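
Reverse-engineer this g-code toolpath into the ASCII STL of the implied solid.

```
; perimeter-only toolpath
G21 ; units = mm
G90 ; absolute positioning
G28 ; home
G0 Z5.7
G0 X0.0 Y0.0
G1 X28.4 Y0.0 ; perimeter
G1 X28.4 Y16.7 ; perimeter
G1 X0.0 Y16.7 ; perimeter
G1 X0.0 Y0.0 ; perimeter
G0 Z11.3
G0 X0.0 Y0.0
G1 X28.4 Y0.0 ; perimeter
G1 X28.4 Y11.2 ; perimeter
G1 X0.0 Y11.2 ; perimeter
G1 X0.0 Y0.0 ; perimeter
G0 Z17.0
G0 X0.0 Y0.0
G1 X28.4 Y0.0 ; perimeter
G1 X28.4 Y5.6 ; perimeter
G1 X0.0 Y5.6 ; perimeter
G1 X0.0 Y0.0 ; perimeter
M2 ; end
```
solid part
  facet normal 0.0000 0.0000 -1.0000
    outer loop
      vertex 28.4 22.3 0.0
      vertex 28.4 0.0 0.0
      vertex 0.0 0.0 0.0
    endloop
  endfacet
  facet normal 0.0000 0.0000 -1.0000
    outer loop
      vertex 0.0 22.3 0.0
      vertex 28.4 22.3 0.0
      vertex 0.0 0.0 0.0
    endloop
  endfacet
  facet normal 0.0000 -1.0000 0.0000
    outer loop
      vertex 0.0 0.0 0.0
      vertex 28.4 0.0 0.0
      vertex 28.4 0.0 22.7
    endloop
  endfacet
  facet normal 0.0000 -1.0000 0.0000
    outer loop
      vertex 0.0 0.0 0.0
      vertex 28.4 0.0 22.7
      vertex 0.0 0.0 22.7
    endloop
  endfacet
  facet normal 0.0000 0.7134 0.7008
    outer loop
      vertex 0.0 0.0 22.7
      vertex 28.4 0.0 22.7
      vertex 28.4 22.3 0.0
    endloop
  endfacet
  facet normal 0.0000 0.7134 0.7008
    outer loop
      vertex 0.0 0.0 22.7
      vertex 28.4 22.3 0.0
      vertex 0.0 22.3 0.0
    endloop
  endfacet
  facet normal -1.0000 0.0000 0.0000
    outer loop
      vertex 0.0 0.0 22.7
      vertex 0.0 22.3 0.0
      vertex 0.0 0.0 0.0
    endloop
  endfacet
  facet normal 1.0000 0.0000 0.0000
    outer loop
      vertex 28.4 0.0 0.0
      vertex 28.4 22.3 0.0
      vertex 28.4 0.0 22.7
    endloop
  endfacet
endsolid part

The G0 Z moves step by Δz≈5.7 mm. The G1 loops shrink linearly with z, so the solid tapers from its base footprint up to z≈22.7. Closing with a flat bottom cap and the tapered top and triangulating gives 8 facets — a wedge (ramp): 28.4 × 22.3 mm base, rising to 22.7 mm along the y=0 edge and sloping linearly to z=0 at y=22.3.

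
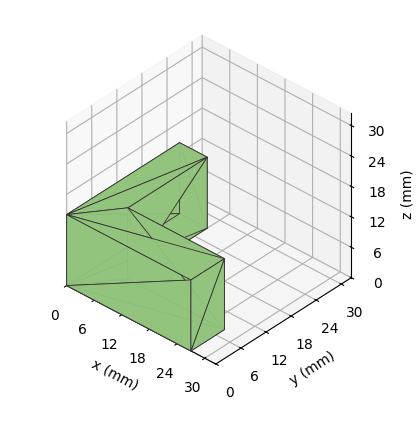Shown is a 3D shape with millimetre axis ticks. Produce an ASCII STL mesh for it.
Reading the render: the shape is an L-shaped prism: outer 27 × 27 mm, arm thicknesses ≈ 8 mm (horizontal) and 6 mm (vertical), extruded 14 mm in z (dimensions read to the nearest mm from the axis ticks). For the STL, each face is triangulated and given an outward normal.

solid part
  facet normal 0.0000 0.0000 -1.0000
    outer loop
      vertex 27.0 8.0 0.0
      vertex 27.0 0.0 0.0
      vertex 0.0 0.0 0.0
    endloop
  endfacet
  facet normal 0.0000 0.0000 -1.0000
    outer loop
      vertex 6.0 8.0 0.0
      vertex 27.0 8.0 0.0
      vertex 0.0 0.0 0.0
    endloop
  endfacet
  facet normal 0.0000 0.0000 -1.0000
    outer loop
      vertex 6.0 27.0 0.0
      vertex 6.0 8.0 0.0
      vertex 0.0 0.0 0.0
    endloop
  endfacet
  facet normal 0.0000 0.0000 -1.0000
    outer loop
      vertex 0.0 27.0 0.0
      vertex 6.0 27.0 0.0
      vertex 0.0 0.0 0.0
    endloop
  endfacet
  facet normal 0.0000 0.0000 1.0000
    outer loop
      vertex 0.0 0.0 14.0
      vertex 27.0 0.0 14.0
      vertex 27.0 8.0 14.0
    endloop
  endfacet
  facet normal 0.0000 0.0000 1.0000
    outer loop
      vertex 0.0 0.0 14.0
      vertex 27.0 8.0 14.0
      vertex 6.0 8.0 14.0
    endloop
  endfacet
  facet normal 0.0000 0.0000 1.0000
    outer loop
      vertex 0.0 0.0 14.0
      vertex 6.0 8.0 14.0
      vertex 6.0 27.0 14.0
    endloop
  endfacet
  facet normal 0.0000 0.0000 1.0000
    outer loop
      vertex 0.0 0.0 14.0
      vertex 6.0 27.0 14.0
      vertex 0.0 27.0 14.0
    endloop
  endfacet
  facet normal 0.0000 -1.0000 0.0000
    outer loop
      vertex 0.0 0.0 0.0
      vertex 27.0 0.0 0.0
      vertex 27.0 0.0 14.0
    endloop
  endfacet
  facet normal 0.0000 -1.0000 0.0000
    outer loop
      vertex 0.0 0.0 0.0
      vertex 27.0 0.0 14.0
      vertex 0.0 0.0 14.0
    endloop
  endfacet
  facet normal 1.0000 0.0000 0.0000
    outer loop
      vertex 27.0 0.0 0.0
      vertex 27.0 8.0 0.0
      vertex 27.0 8.0 14.0
    endloop
  endfacet
  facet normal 1.0000 0.0000 0.0000
    outer loop
      vertex 27.0 0.0 0.0
      vertex 27.0 8.0 14.0
      vertex 27.0 0.0 14.0
    endloop
  endfacet
  facet normal 0.0000 1.0000 0.0000
    outer loop
      vertex 27.0 8.0 0.0
      vertex 6.0 8.0 0.0
      vertex 6.0 8.0 14.0
    endloop
  endfacet
  facet normal 0.0000 1.0000 0.0000
    outer loop
      vertex 27.0 8.0 0.0
      vertex 6.0 8.0 14.0
      vertex 27.0 8.0 14.0
    endloop
  endfacet
  facet normal 1.0000 0.0000 0.0000
    outer loop
      vertex 6.0 8.0 0.0
      vertex 6.0 27.0 0.0
      vertex 6.0 27.0 14.0
    endloop
  endfacet
  facet normal 1.0000 0.0000 0.0000
    outer loop
      vertex 6.0 8.0 0.0
      vertex 6.0 27.0 14.0
      vertex 6.0 8.0 14.0
    endloop
  endfacet
  facet normal 0.0000 1.0000 0.0000
    outer loop
      vertex 6.0 27.0 0.0
      vertex 0.0 27.0 0.0
      vertex 0.0 27.0 14.0
    endloop
  endfacet
  facet normal 0.0000 1.0000 0.0000
    outer loop
      vertex 6.0 27.0 0.0
      vertex 0.0 27.0 14.0
      vertex 6.0 27.0 14.0
    endloop
  endfacet
  facet normal -1.0000 0.0000 0.0000
    outer loop
      vertex 0.0 27.0 0.0
      vertex 0.0 0.0 0.0
      vertex 0.0 0.0 14.0
    endloop
  endfacet
  facet normal -1.0000 0.0000 0.0000
    outer loop
      vertex 0.0 27.0 0.0
      vertex 0.0 0.0 14.0
      vertex 0.0 27.0 14.0
    endloop
  endfacet
endsolid part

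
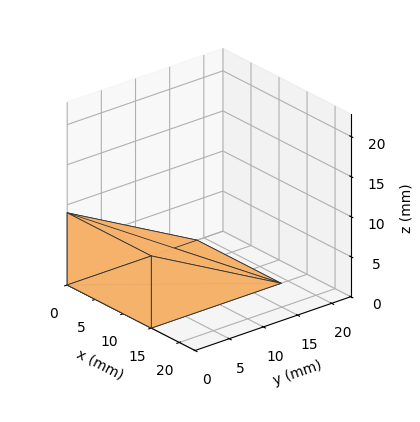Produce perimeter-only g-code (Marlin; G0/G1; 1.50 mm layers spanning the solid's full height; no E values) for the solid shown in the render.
Reading the render: the shape is a wedge (ramp): 15 × 19 mm base, rising to 9 mm along the y=0 edge and sloping linearly to z=0 at y=19 (dimensions read to the nearest mm from the axis ticks). For the g-code, the solid's height is divided into equal slices at the stated Δz and each level perimeter traced with G1 moves after a G0 lift.

; perimeter-only toolpath
G21 ; units = mm
G90 ; absolute positioning
G28 ; home
; layer 1
G0 Z1.50
G0 X0.00 Y0.00
G1 X15.00 Y0.00
G1 X15.00 Y15.83
G1 X0.00 Y15.83
G1 X0.00 Y0.00
; layer 2
G0 Z3.00
G0 X0.00 Y0.00
G1 X15.00 Y0.00
G1 X15.00 Y12.67
G1 X0.00 Y12.67
G1 X0.00 Y0.00
; layer 3
G0 Z4.50
G0 X0.00 Y0.00
G1 X15.00 Y0.00
G1 X15.00 Y9.50
G1 X0.00 Y9.50
G1 X0.00 Y0.00
; layer 4
G0 Z6.00
G0 X0.00 Y0.00
G1 X15.00 Y0.00
G1 X15.00 Y6.33
G1 X0.00 Y6.33
G1 X0.00 Y0.00
; layer 5
G0 Z7.50
G0 X0.00 Y0.00
G1 X15.00 Y0.00
G1 X15.00 Y3.17
G1 X0.00 Y3.17
G1 X0.00 Y0.00
M2 ; end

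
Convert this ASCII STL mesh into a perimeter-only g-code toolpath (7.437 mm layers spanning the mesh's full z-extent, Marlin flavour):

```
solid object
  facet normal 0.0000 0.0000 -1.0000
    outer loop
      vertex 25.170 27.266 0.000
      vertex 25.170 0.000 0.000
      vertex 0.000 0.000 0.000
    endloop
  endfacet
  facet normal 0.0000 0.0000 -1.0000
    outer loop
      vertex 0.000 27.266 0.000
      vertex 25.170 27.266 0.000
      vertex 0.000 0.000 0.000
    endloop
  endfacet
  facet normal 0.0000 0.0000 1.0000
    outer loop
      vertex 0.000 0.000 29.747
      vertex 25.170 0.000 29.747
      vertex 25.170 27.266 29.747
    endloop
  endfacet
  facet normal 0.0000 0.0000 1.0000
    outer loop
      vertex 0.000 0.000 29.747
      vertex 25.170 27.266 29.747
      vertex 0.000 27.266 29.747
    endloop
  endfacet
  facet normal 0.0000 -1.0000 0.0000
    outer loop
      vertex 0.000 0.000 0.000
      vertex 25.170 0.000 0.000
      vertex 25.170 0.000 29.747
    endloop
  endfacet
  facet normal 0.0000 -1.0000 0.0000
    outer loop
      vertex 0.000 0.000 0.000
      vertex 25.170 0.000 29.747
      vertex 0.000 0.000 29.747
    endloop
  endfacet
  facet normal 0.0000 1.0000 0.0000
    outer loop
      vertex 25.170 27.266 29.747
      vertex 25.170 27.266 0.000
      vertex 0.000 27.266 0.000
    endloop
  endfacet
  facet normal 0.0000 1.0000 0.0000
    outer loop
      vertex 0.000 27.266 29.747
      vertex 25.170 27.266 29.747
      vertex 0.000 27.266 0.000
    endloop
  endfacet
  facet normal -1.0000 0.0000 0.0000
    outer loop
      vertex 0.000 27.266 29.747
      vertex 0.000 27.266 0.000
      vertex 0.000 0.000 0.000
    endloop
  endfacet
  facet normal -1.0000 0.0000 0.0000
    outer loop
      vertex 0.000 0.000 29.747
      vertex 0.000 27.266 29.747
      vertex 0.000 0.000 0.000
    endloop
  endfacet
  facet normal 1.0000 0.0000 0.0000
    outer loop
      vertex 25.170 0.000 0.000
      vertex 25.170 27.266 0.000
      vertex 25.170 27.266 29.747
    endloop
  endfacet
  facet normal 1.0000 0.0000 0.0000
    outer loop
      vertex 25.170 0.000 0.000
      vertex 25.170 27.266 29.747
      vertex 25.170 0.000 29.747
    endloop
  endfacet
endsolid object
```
; perimeter-only toolpath
G21 ; units = mm
G90 ; absolute positioning
G28 ; home
; layer 1
G0 Z7.437
G0 X0.000 Y0.000
G1 X25.170 Y0.000
G1 X25.170 Y27.266
G1 X0.000 Y27.266
G1 X0.000 Y0.000
; layer 2
G0 Z14.873
G0 X0.000 Y0.000
G1 X25.170 Y0.000
G1 X25.170 Y27.266
G1 X0.000 Y27.266
G1 X0.000 Y0.000
; layer 3
G0 Z22.310
G0 X0.000 Y0.000
G1 X25.170 Y0.000
G1 X25.170 Y27.266
G1 X0.000 Y27.266
G1 X0.000 Y0.000
; layer 4
G0 Z29.747
G0 X0.000 Y0.000
G1 X25.170 Y0.000
G1 X25.170 Y27.266
G1 X0.000 Y27.266
G1 X0.000 Y0.000
M2 ; end

The solid is a rectangular box, roughly 25.2 × 27.3 mm footprint and 29.7 mm tall. Slicing at Δz = 7.437 mm — 4 equal slices spanning the solid's height, so layer i sits at z = i·h/4 — gives 4 non-empty perimeters. Each is a 4-segment closed polygon; G0 lifts to the layer z and rapids to the start vertex, then G1 traces the edges.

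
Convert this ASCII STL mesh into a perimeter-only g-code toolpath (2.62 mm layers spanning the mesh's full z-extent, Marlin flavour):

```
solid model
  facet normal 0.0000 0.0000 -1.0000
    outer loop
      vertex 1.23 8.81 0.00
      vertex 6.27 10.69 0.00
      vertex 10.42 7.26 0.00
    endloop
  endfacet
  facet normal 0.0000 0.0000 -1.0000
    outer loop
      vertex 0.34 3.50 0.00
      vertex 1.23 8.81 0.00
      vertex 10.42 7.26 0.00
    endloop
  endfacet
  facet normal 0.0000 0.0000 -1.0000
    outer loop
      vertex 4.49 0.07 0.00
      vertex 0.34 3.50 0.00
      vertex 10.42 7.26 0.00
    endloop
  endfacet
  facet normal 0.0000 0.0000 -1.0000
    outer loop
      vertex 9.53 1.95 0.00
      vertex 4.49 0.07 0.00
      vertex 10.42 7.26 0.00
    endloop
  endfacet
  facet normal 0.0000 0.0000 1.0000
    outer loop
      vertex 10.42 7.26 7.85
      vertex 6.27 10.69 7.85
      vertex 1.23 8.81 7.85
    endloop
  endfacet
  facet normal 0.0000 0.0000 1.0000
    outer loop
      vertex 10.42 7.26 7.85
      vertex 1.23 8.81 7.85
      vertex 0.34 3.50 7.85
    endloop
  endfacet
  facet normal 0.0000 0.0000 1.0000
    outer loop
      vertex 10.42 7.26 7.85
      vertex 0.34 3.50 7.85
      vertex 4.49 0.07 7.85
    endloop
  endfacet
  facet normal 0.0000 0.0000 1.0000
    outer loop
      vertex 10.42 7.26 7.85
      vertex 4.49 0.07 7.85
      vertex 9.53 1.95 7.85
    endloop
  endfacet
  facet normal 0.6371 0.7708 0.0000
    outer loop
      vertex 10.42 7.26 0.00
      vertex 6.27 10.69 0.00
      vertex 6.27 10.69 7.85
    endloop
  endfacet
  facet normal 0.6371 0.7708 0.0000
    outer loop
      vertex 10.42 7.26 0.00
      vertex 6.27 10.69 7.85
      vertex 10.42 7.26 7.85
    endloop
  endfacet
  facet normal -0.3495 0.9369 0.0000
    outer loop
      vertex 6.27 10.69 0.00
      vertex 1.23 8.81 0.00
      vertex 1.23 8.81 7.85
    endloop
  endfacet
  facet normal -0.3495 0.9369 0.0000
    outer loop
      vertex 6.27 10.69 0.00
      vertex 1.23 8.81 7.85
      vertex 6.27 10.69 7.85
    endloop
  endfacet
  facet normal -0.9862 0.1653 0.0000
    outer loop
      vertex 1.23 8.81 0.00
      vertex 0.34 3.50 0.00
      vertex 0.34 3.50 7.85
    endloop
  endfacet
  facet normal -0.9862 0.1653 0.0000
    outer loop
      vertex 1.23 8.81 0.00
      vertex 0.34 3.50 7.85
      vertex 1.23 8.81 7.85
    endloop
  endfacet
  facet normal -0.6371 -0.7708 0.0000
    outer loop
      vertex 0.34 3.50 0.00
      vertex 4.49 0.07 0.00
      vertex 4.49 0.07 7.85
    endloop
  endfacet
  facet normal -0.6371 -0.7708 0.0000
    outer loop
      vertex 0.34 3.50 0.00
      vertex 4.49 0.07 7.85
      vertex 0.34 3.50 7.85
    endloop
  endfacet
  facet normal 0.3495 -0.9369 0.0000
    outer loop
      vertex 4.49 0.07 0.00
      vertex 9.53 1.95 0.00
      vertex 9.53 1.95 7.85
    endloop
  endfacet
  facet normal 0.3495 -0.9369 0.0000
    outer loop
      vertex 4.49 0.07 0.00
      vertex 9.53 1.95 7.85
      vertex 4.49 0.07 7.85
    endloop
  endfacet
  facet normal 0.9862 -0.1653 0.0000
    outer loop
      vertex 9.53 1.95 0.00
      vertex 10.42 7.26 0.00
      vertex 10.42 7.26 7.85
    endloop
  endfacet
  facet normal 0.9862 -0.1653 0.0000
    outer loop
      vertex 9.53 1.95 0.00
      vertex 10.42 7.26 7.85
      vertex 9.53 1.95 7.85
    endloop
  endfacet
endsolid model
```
; perimeter-only toolpath
G21 ; units = mm
G90 ; absolute positioning
G28 ; home
; layer 1
G0 Z2.62
G0 X10.42 Y7.26
G1 X6.27 Y10.69
G1 X1.23 Y8.81
G1 X0.34 Y3.50
G1 X4.49 Y0.07
G1 X9.53 Y1.95
G1 X10.42 Y7.26
; layer 2
G0 Z5.23
G0 X10.42 Y7.26
G1 X6.27 Y10.69
G1 X1.23 Y8.81
G1 X0.34 Y3.50
G1 X4.49 Y0.07
G1 X9.53 Y1.95
G1 X10.42 Y7.26
; layer 3
G0 Z7.85
G0 X10.42 Y7.26
G1 X6.27 Y10.69
G1 X1.23 Y8.81
G1 X0.34 Y3.50
G1 X4.49 Y0.07
G1 X9.53 Y1.95
G1 X10.42 Y7.26
M2 ; end

The solid is a regular 6-sided prism (a cylinder approximated with 6 flat sides), circumscribed radius ≈ 5.38 mm, height ≈ 7.85 mm. Slicing at Δz = 2.62 mm — 3 equal slices spanning the solid's height, so layer i sits at z = i·h/3 — gives 3 non-empty perimeters. Each is a 6-segment closed polygon; G0 lifts to the layer z and rapids to the start vertex, then G1 traces the edges.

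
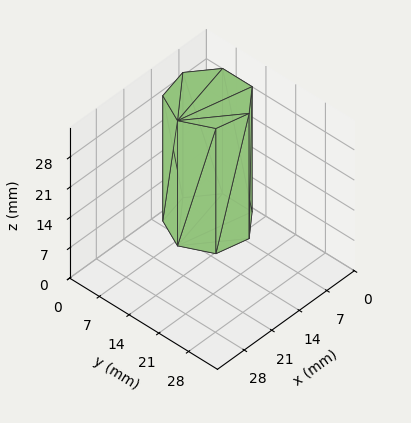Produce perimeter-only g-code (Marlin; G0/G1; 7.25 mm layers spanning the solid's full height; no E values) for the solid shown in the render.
Reading the render: the shape is a regular 7-sided prism (a cylinder approximated with 7 flat sides), circumscribed radius ≈ 8 mm, height ≈ 29 mm (dimensions read to the nearest mm from the axis ticks). For the g-code, the solid's height is divided into equal slices at the stated Δz and each level perimeter traced with G1 moves after a G0 lift.

; perimeter-only toolpath
G21 ; units = mm
G90 ; absolute positioning
G28 ; home
; layer 1
G0 Z7.25
G0 X16.00 Y8.00
G1 X12.99 Y14.25
G1 X6.22 Y15.80
G1 X0.79 Y11.47
G1 X0.79 Y4.53
G1 X6.22 Y0.20
G1 X12.99 Y1.75
G1 X16.00 Y8.00
; layer 2
G0 Z14.50
G0 X16.00 Y8.00
G1 X12.99 Y14.25
G1 X6.22 Y15.80
G1 X0.79 Y11.47
G1 X0.79 Y4.53
G1 X6.22 Y0.20
G1 X12.99 Y1.75
G1 X16.00 Y8.00
; layer 3
G0 Z21.75
G0 X16.00 Y8.00
G1 X12.99 Y14.25
G1 X6.22 Y15.80
G1 X0.79 Y11.47
G1 X0.79 Y4.53
G1 X6.22 Y0.20
G1 X12.99 Y1.75
G1 X16.00 Y8.00
; layer 4
G0 Z29.00
G0 X16.00 Y8.00
G1 X12.99 Y14.25
G1 X6.22 Y15.80
G1 X0.79 Y11.47
G1 X0.79 Y4.53
G1 X6.22 Y0.20
G1 X12.99 Y1.75
G1 X16.00 Y8.00
M2 ; end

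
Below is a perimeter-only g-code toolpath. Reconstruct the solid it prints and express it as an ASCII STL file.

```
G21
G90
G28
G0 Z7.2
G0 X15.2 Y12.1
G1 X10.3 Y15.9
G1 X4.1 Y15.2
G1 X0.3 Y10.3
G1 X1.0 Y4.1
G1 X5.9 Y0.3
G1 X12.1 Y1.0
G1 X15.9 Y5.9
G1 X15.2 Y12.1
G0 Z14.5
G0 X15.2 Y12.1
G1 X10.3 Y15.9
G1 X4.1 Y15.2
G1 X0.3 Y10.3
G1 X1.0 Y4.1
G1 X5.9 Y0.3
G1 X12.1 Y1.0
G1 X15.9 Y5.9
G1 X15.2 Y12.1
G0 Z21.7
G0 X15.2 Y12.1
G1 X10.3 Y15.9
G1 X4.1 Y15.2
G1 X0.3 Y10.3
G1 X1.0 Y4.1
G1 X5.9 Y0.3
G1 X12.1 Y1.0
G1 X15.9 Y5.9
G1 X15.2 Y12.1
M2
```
solid part
  facet normal 0.0000 0.0000 -1.0000
    outer loop
      vertex 4.1 15.2 0.0
      vertex 10.3 15.9 0.0
      vertex 15.2 12.1 0.0
    endloop
  endfacet
  facet normal 0.0000 0.0000 -1.0000
    outer loop
      vertex 0.3 10.3 0.0
      vertex 4.1 15.2 0.0
      vertex 15.2 12.1 0.0
    endloop
  endfacet
  facet normal 0.0000 0.0000 -1.0000
    outer loop
      vertex 1.0 4.1 0.0
      vertex 0.3 10.3 0.0
      vertex 15.2 12.1 0.0
    endloop
  endfacet
  facet normal 0.0000 0.0000 -1.0000
    outer loop
      vertex 5.9 0.3 0.0
      vertex 1.0 4.1 0.0
      vertex 15.2 12.1 0.0
    endloop
  endfacet
  facet normal 0.0000 0.0000 -1.0000
    outer loop
      vertex 12.1 1.0 0.0
      vertex 5.9 0.3 0.0
      vertex 15.2 12.1 0.0
    endloop
  endfacet
  facet normal 0.0000 0.0000 -1.0000
    outer loop
      vertex 15.9 5.9 0.0
      vertex 12.1 1.0 0.0
      vertex 15.2 12.1 0.0
    endloop
  endfacet
  facet normal 0.0000 0.0000 1.0000
    outer loop
      vertex 15.2 12.1 21.7
      vertex 10.3 15.9 21.7
      vertex 4.1 15.2 21.7
    endloop
  endfacet
  facet normal 0.0000 0.0000 1.0000
    outer loop
      vertex 15.2 12.1 21.7
      vertex 4.1 15.2 21.7
      vertex 0.3 10.3 21.7
    endloop
  endfacet
  facet normal 0.0000 0.0000 1.0000
    outer loop
      vertex 15.2 12.1 21.7
      vertex 0.3 10.3 21.7
      vertex 1.0 4.1 21.7
    endloop
  endfacet
  facet normal 0.0000 0.0000 1.0000
    outer loop
      vertex 15.2 12.1 21.7
      vertex 1.0 4.1 21.7
      vertex 5.9 0.3 21.7
    endloop
  endfacet
  facet normal 0.0000 0.0000 1.0000
    outer loop
      vertex 15.2 12.1 21.7
      vertex 5.9 0.3 21.7
      vertex 12.1 1.0 21.7
    endloop
  endfacet
  facet normal 0.0000 0.0000 1.0000
    outer loop
      vertex 15.2 12.1 21.7
      vertex 12.1 1.0 21.7
      vertex 15.9 5.9 21.7
    endloop
  endfacet
  facet normal 0.6128 0.7902 0.0000
    outer loop
      vertex 15.2 12.1 0.0
      vertex 10.3 15.9 0.0
      vertex 10.3 15.9 21.7
    endloop
  endfacet
  facet normal 0.6128 0.7902 0.0000
    outer loop
      vertex 15.2 12.1 0.0
      vertex 10.3 15.9 21.7
      vertex 15.2 12.1 21.7
    endloop
  endfacet
  facet normal -0.1122 0.9937 0.0000
    outer loop
      vertex 10.3 15.9 0.0
      vertex 4.1 15.2 0.0
      vertex 4.1 15.2 21.7
    endloop
  endfacet
  facet normal -0.1122 0.9937 0.0000
    outer loop
      vertex 10.3 15.9 0.0
      vertex 4.1 15.2 21.7
      vertex 10.3 15.9 21.7
    endloop
  endfacet
  facet normal -0.7902 0.6128 0.0000
    outer loop
      vertex 4.1 15.2 0.0
      vertex 0.3 10.3 0.0
      vertex 0.3 10.3 21.7
    endloop
  endfacet
  facet normal -0.7902 0.6128 0.0000
    outer loop
      vertex 4.1 15.2 0.0
      vertex 0.3 10.3 21.7
      vertex 4.1 15.2 21.7
    endloop
  endfacet
  facet normal -0.9937 -0.1122 0.0000
    outer loop
      vertex 0.3 10.3 0.0
      vertex 1.0 4.1 0.0
      vertex 1.0 4.1 21.7
    endloop
  endfacet
  facet normal -0.9937 -0.1122 0.0000
    outer loop
      vertex 0.3 10.3 0.0
      vertex 1.0 4.1 21.7
      vertex 0.3 10.3 21.7
    endloop
  endfacet
  facet normal -0.6128 -0.7902 0.0000
    outer loop
      vertex 1.0 4.1 0.0
      vertex 5.9 0.3 0.0
      vertex 5.9 0.3 21.7
    endloop
  endfacet
  facet normal -0.6128 -0.7902 0.0000
    outer loop
      vertex 1.0 4.1 0.0
      vertex 5.9 0.3 21.7
      vertex 1.0 4.1 21.7
    endloop
  endfacet
  facet normal 0.1122 -0.9937 0.0000
    outer loop
      vertex 5.9 0.3 0.0
      vertex 12.1 1.0 0.0
      vertex 12.1 1.0 21.7
    endloop
  endfacet
  facet normal 0.1122 -0.9937 0.0000
    outer loop
      vertex 5.9 0.3 0.0
      vertex 12.1 1.0 21.7
      vertex 5.9 0.3 21.7
    endloop
  endfacet
  facet normal 0.7902 -0.6128 0.0000
    outer loop
      vertex 12.1 1.0 0.0
      vertex 15.9 5.9 0.0
      vertex 15.9 5.9 21.7
    endloop
  endfacet
  facet normal 0.7902 -0.6128 0.0000
    outer loop
      vertex 12.1 1.0 0.0
      vertex 15.9 5.9 21.7
      vertex 12.1 1.0 21.7
    endloop
  endfacet
  facet normal 0.9937 0.1122 0.0000
    outer loop
      vertex 15.9 5.9 0.0
      vertex 15.2 12.1 0.0
      vertex 15.2 12.1 21.7
    endloop
  endfacet
  facet normal 0.9937 0.1122 0.0000
    outer loop
      vertex 15.9 5.9 0.0
      vertex 15.2 12.1 21.7
      vertex 15.9 5.9 21.7
    endloop
  endfacet
endsolid part

The G0 Z moves step by Δz≈7.2 mm. Every layer's G1 loop is the same polygon, so the solid is a straight extrusion of it from z=0 to z≈21.7. Closing with flat bottom and top caps and triangulating gives 28 facets — a regular 8-sided prism (a cylinder approximated with 8 flat sides), circumscribed radius ≈ 8.1 mm, height ≈ 21.7 mm.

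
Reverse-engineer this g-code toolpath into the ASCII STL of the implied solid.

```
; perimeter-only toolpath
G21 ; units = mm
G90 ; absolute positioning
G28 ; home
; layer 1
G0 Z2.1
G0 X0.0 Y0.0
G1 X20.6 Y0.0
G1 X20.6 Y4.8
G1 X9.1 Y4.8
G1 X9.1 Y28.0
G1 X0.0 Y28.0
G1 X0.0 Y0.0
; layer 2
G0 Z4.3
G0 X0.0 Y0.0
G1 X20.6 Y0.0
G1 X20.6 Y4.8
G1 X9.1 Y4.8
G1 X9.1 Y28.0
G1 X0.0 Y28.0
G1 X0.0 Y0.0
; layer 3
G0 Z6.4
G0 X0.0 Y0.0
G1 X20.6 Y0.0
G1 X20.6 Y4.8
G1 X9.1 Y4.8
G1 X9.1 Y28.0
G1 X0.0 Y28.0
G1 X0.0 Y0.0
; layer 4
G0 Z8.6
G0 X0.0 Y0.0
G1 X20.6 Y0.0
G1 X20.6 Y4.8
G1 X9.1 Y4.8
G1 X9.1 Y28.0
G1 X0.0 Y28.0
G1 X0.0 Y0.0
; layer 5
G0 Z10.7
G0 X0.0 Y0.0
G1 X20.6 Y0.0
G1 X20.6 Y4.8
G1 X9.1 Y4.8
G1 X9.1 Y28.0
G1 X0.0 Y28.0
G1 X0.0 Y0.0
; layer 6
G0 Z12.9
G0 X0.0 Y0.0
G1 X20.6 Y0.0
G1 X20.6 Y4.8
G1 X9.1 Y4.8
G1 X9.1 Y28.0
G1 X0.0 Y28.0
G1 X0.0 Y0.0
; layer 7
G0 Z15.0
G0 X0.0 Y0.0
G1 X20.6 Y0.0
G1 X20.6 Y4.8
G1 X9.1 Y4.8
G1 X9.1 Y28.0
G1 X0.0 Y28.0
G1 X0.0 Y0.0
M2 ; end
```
solid part
  facet normal 0.0000 0.0000 -1.0000
    outer loop
      vertex 20.6 4.8 0.0
      vertex 20.6 0.0 0.0
      vertex 0.0 0.0 0.0
    endloop
  endfacet
  facet normal 0.0000 0.0000 -1.0000
    outer loop
      vertex 9.1 4.8 0.0
      vertex 20.6 4.8 0.0
      vertex 0.0 0.0 0.0
    endloop
  endfacet
  facet normal 0.0000 0.0000 -1.0000
    outer loop
      vertex 9.1 28.0 0.0
      vertex 9.1 4.8 0.0
      vertex 0.0 0.0 0.0
    endloop
  endfacet
  facet normal 0.0000 0.0000 -1.0000
    outer loop
      vertex 0.0 28.0 0.0
      vertex 9.1 28.0 0.0
      vertex 0.0 0.0 0.0
    endloop
  endfacet
  facet normal 0.0000 0.0000 1.0000
    outer loop
      vertex 0.0 0.0 15.0
      vertex 20.6 0.0 15.0
      vertex 20.6 4.8 15.0
    endloop
  endfacet
  facet normal 0.0000 0.0000 1.0000
    outer loop
      vertex 0.0 0.0 15.0
      vertex 20.6 4.8 15.0
      vertex 9.1 4.8 15.0
    endloop
  endfacet
  facet normal 0.0000 0.0000 1.0000
    outer loop
      vertex 0.0 0.0 15.0
      vertex 9.1 4.8 15.0
      vertex 9.1 28.0 15.0
    endloop
  endfacet
  facet normal 0.0000 0.0000 1.0000
    outer loop
      vertex 0.0 0.0 15.0
      vertex 9.1 28.0 15.0
      vertex 0.0 28.0 15.0
    endloop
  endfacet
  facet normal 0.0000 -1.0000 0.0000
    outer loop
      vertex 0.0 0.0 0.0
      vertex 20.6 0.0 0.0
      vertex 20.6 0.0 15.0
    endloop
  endfacet
  facet normal 0.0000 -1.0000 0.0000
    outer loop
      vertex 0.0 0.0 0.0
      vertex 20.6 0.0 15.0
      vertex 0.0 0.0 15.0
    endloop
  endfacet
  facet normal 1.0000 0.0000 0.0000
    outer loop
      vertex 20.6 0.0 0.0
      vertex 20.6 4.8 0.0
      vertex 20.6 4.8 15.0
    endloop
  endfacet
  facet normal 1.0000 0.0000 0.0000
    outer loop
      vertex 20.6 0.0 0.0
      vertex 20.6 4.8 15.0
      vertex 20.6 0.0 15.0
    endloop
  endfacet
  facet normal 0.0000 1.0000 0.0000
    outer loop
      vertex 20.6 4.8 0.0
      vertex 9.1 4.8 0.0
      vertex 9.1 4.8 15.0
    endloop
  endfacet
  facet normal 0.0000 1.0000 0.0000
    outer loop
      vertex 20.6 4.8 0.0
      vertex 9.1 4.8 15.0
      vertex 20.6 4.8 15.0
    endloop
  endfacet
  facet normal 1.0000 0.0000 0.0000
    outer loop
      vertex 9.1 4.8 0.0
      vertex 9.1 28.0 0.0
      vertex 9.1 28.0 15.0
    endloop
  endfacet
  facet normal 1.0000 0.0000 0.0000
    outer loop
      vertex 9.1 4.8 0.0
      vertex 9.1 28.0 15.0
      vertex 9.1 4.8 15.0
    endloop
  endfacet
  facet normal 0.0000 1.0000 0.0000
    outer loop
      vertex 9.1 28.0 0.0
      vertex 0.0 28.0 0.0
      vertex 0.0 28.0 15.0
    endloop
  endfacet
  facet normal 0.0000 1.0000 0.0000
    outer loop
      vertex 9.1 28.0 0.0
      vertex 0.0 28.0 15.0
      vertex 9.1 28.0 15.0
    endloop
  endfacet
  facet normal -1.0000 0.0000 0.0000
    outer loop
      vertex 0.0 28.0 0.0
      vertex 0.0 0.0 0.0
      vertex 0.0 0.0 15.0
    endloop
  endfacet
  facet normal -1.0000 0.0000 0.0000
    outer loop
      vertex 0.0 28.0 0.0
      vertex 0.0 0.0 15.0
      vertex 0.0 28.0 15.0
    endloop
  endfacet
endsolid part

The G0 Z moves step by Δz≈2.1 mm. Every layer's G1 loop is the same polygon, so the solid is a straight extrusion of it from z=0 to z≈15. Closing with flat bottom and top caps and triangulating gives 20 facets — an L-shaped prism: outer 20.6 × 28 mm, arm thicknesses ≈ 4.8 mm (horizontal) and 9.1 mm (vertical), extruded 15 mm in z.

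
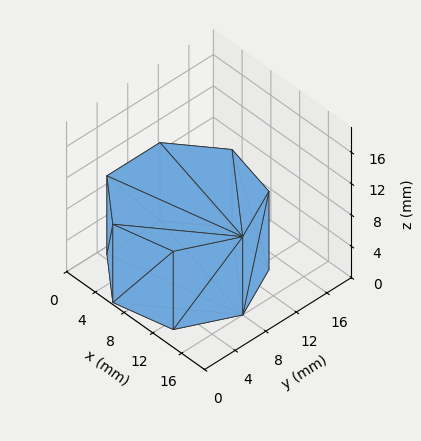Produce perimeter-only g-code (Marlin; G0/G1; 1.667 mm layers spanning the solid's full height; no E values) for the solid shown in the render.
Reading the render: the shape is a regular 7-sided prism (a cylinder approximated with 7 flat sides), circumscribed radius ≈ 8 mm, height ≈ 10 mm (dimensions read to the nearest mm from the axis ticks). For the g-code, the solid's height is divided into equal slices at the stated Δz and each level perimeter traced with G1 moves after a G0 lift.

; perimeter-only toolpath
G21 ; units = mm
G90 ; absolute positioning
G28 ; home
; layer 1
G0 Z1.667
G0 X16.000 Y8.000
G1 X12.988 Y14.255
G1 X6.220 Y15.799
G1 X0.792 Y11.471
G1 X0.792 Y4.529
G1 X6.220 Y0.201
G1 X12.988 Y1.745
G1 X16.000 Y8.000
; layer 2
G0 Z3.333
G0 X16.000 Y8.000
G1 X12.988 Y14.255
G1 X6.220 Y15.799
G1 X0.792 Y11.471
G1 X0.792 Y4.529
G1 X6.220 Y0.201
G1 X12.988 Y1.745
G1 X16.000 Y8.000
; layer 3
G0 Z5.000
G0 X16.000 Y8.000
G1 X12.988 Y14.255
G1 X6.220 Y15.799
G1 X0.792 Y11.471
G1 X0.792 Y4.529
G1 X6.220 Y0.201
G1 X12.988 Y1.745
G1 X16.000 Y8.000
; layer 4
G0 Z6.667
G0 X16.000 Y8.000
G1 X12.988 Y14.255
G1 X6.220 Y15.799
G1 X0.792 Y11.471
G1 X0.792 Y4.529
G1 X6.220 Y0.201
G1 X12.988 Y1.745
G1 X16.000 Y8.000
; layer 5
G0 Z8.333
G0 X16.000 Y8.000
G1 X12.988 Y14.255
G1 X6.220 Y15.799
G1 X0.792 Y11.471
G1 X0.792 Y4.529
G1 X6.220 Y0.201
G1 X12.988 Y1.745
G1 X16.000 Y8.000
; layer 6
G0 Z10.000
G0 X16.000 Y8.000
G1 X12.988 Y14.255
G1 X6.220 Y15.799
G1 X0.792 Y11.471
G1 X0.792 Y4.529
G1 X6.220 Y0.201
G1 X12.988 Y1.745
G1 X16.000 Y8.000
M2 ; end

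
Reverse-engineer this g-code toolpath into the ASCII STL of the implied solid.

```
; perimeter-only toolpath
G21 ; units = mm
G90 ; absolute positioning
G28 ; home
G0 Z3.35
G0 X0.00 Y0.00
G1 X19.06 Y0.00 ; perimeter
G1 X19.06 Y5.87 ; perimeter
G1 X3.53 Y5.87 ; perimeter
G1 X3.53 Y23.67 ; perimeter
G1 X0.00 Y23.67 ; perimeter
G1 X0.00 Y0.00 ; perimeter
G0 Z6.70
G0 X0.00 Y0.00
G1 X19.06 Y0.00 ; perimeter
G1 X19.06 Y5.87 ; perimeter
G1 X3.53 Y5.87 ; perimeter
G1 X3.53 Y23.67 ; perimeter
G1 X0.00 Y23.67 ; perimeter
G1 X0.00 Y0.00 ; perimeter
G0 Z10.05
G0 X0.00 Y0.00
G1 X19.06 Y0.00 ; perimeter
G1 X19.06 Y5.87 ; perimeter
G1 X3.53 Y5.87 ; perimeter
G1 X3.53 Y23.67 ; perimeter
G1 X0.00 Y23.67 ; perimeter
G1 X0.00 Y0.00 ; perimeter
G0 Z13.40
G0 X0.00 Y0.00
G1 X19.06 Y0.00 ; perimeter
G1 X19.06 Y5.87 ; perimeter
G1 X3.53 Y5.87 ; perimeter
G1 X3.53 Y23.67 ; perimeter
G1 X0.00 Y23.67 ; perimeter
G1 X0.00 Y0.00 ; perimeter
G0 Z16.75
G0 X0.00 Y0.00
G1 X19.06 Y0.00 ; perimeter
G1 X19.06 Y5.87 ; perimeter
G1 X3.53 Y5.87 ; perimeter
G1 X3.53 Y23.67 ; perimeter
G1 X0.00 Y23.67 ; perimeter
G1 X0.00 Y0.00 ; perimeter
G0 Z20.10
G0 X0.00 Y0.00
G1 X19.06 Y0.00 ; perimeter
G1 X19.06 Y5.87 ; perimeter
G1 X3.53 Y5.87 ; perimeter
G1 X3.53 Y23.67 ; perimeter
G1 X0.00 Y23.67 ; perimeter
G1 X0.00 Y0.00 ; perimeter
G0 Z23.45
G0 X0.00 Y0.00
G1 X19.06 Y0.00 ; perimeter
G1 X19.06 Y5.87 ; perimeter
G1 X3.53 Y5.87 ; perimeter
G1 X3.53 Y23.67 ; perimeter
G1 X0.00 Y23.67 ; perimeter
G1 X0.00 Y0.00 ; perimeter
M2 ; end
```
solid part
  facet normal 0.0000 0.0000 -1.0000
    outer loop
      vertex 19.06 5.87 0.00
      vertex 19.06 0.00 0.00
      vertex 0.00 0.00 0.00
    endloop
  endfacet
  facet normal 0.0000 0.0000 -1.0000
    outer loop
      vertex 3.53 5.87 0.00
      vertex 19.06 5.87 0.00
      vertex 0.00 0.00 0.00
    endloop
  endfacet
  facet normal 0.0000 0.0000 -1.0000
    outer loop
      vertex 3.53 23.67 0.00
      vertex 3.53 5.87 0.00
      vertex 0.00 0.00 0.00
    endloop
  endfacet
  facet normal 0.0000 0.0000 -1.0000
    outer loop
      vertex 0.00 23.67 0.00
      vertex 3.53 23.67 0.00
      vertex 0.00 0.00 0.00
    endloop
  endfacet
  facet normal 0.0000 0.0000 1.0000
    outer loop
      vertex 0.00 0.00 23.45
      vertex 19.06 0.00 23.45
      vertex 19.06 5.87 23.45
    endloop
  endfacet
  facet normal 0.0000 0.0000 1.0000
    outer loop
      vertex 0.00 0.00 23.45
      vertex 19.06 5.87 23.45
      vertex 3.53 5.87 23.45
    endloop
  endfacet
  facet normal 0.0000 0.0000 1.0000
    outer loop
      vertex 0.00 0.00 23.45
      vertex 3.53 5.87 23.45
      vertex 3.53 23.67 23.45
    endloop
  endfacet
  facet normal 0.0000 0.0000 1.0000
    outer loop
      vertex 0.00 0.00 23.45
      vertex 3.53 23.67 23.45
      vertex 0.00 23.67 23.45
    endloop
  endfacet
  facet normal 0.0000 -1.0000 0.0000
    outer loop
      vertex 0.00 0.00 0.00
      vertex 19.06 0.00 0.00
      vertex 19.06 0.00 23.45
    endloop
  endfacet
  facet normal 0.0000 -1.0000 0.0000
    outer loop
      vertex 0.00 0.00 0.00
      vertex 19.06 0.00 23.45
      vertex 0.00 0.00 23.45
    endloop
  endfacet
  facet normal 1.0000 0.0000 0.0000
    outer loop
      vertex 19.06 0.00 0.00
      vertex 19.06 5.87 0.00
      vertex 19.06 5.87 23.45
    endloop
  endfacet
  facet normal 1.0000 0.0000 0.0000
    outer loop
      vertex 19.06 0.00 0.00
      vertex 19.06 5.87 23.45
      vertex 19.06 0.00 23.45
    endloop
  endfacet
  facet normal 0.0000 1.0000 0.0000
    outer loop
      vertex 19.06 5.87 0.00
      vertex 3.53 5.87 0.00
      vertex 3.53 5.87 23.45
    endloop
  endfacet
  facet normal 0.0000 1.0000 0.0000
    outer loop
      vertex 19.06 5.87 0.00
      vertex 3.53 5.87 23.45
      vertex 19.06 5.87 23.45
    endloop
  endfacet
  facet normal 1.0000 0.0000 0.0000
    outer loop
      vertex 3.53 5.87 0.00
      vertex 3.53 23.67 0.00
      vertex 3.53 23.67 23.45
    endloop
  endfacet
  facet normal 1.0000 0.0000 0.0000
    outer loop
      vertex 3.53 5.87 0.00
      vertex 3.53 23.67 23.45
      vertex 3.53 5.87 23.45
    endloop
  endfacet
  facet normal 0.0000 1.0000 0.0000
    outer loop
      vertex 3.53 23.67 0.00
      vertex 0.00 23.67 0.00
      vertex 0.00 23.67 23.45
    endloop
  endfacet
  facet normal 0.0000 1.0000 0.0000
    outer loop
      vertex 3.53 23.67 0.00
      vertex 0.00 23.67 23.45
      vertex 3.53 23.67 23.45
    endloop
  endfacet
  facet normal -1.0000 0.0000 0.0000
    outer loop
      vertex 0.00 23.67 0.00
      vertex 0.00 0.00 0.00
      vertex 0.00 0.00 23.45
    endloop
  endfacet
  facet normal -1.0000 0.0000 0.0000
    outer loop
      vertex 0.00 23.67 0.00
      vertex 0.00 0.00 23.45
      vertex 0.00 23.67 23.45
    endloop
  endfacet
endsolid part

The G0 Z moves step by Δz≈3.35 mm. Every layer's G1 loop is the same polygon, so the solid is a straight extrusion of it from z=0 to z≈23.4. Closing with flat bottom and top caps and triangulating gives 20 facets — an L-shaped prism: outer 19.1 × 23.7 mm, arm thicknesses ≈ 5.87 mm (horizontal) and 3.53 mm (vertical), extruded 23.4 mm in z.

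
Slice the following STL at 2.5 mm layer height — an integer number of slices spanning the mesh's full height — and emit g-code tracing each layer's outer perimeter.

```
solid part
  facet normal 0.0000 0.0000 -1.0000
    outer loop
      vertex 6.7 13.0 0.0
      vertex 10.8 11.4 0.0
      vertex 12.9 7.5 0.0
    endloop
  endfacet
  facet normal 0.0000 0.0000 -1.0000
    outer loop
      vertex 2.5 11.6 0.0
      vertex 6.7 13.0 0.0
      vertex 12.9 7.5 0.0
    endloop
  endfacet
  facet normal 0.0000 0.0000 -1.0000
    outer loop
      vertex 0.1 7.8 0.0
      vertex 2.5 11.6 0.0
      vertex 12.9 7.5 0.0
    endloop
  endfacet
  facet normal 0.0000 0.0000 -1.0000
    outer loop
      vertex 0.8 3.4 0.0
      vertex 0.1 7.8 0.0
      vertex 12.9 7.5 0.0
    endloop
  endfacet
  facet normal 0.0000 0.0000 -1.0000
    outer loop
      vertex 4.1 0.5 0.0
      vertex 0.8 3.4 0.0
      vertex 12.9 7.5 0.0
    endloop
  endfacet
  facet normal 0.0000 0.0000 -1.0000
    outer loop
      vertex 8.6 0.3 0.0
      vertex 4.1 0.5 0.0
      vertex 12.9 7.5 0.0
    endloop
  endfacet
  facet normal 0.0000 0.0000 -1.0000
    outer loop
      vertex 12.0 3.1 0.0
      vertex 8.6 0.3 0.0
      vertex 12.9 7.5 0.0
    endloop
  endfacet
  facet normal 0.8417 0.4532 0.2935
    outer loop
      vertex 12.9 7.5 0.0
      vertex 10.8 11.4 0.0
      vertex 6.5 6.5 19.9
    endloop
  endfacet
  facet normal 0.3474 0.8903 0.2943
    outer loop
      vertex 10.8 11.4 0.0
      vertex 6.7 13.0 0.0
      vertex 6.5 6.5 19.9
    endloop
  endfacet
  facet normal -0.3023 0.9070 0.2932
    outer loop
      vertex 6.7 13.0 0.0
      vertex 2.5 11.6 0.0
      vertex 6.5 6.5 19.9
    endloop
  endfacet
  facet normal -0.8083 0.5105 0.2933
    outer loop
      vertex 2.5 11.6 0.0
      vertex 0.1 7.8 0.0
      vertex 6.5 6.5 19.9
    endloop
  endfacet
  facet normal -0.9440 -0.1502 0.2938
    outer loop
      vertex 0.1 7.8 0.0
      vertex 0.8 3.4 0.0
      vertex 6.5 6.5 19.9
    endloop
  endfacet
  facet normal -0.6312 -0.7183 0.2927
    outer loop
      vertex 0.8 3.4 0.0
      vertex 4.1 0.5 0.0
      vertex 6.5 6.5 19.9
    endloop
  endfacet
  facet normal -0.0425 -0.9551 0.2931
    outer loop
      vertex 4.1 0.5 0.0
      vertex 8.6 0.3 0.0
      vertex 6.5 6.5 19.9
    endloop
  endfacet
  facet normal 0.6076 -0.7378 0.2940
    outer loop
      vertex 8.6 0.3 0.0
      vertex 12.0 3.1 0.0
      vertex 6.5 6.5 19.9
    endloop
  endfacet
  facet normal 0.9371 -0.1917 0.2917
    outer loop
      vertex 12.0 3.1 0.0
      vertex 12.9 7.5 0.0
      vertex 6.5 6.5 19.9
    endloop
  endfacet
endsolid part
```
; perimeter-only toolpath
G21 ; units = mm
G90 ; absolute positioning
G28 ; home
; layer 1
G0 Z2.5
G0 X12.1 Y7.4
G1 X10.3 Y10.8
G1 X6.7 Y12.2
G1 X3.0 Y11.0
G1 X0.9 Y7.6
G1 X1.5 Y3.8
G1 X4.4 Y1.2
G1 X8.3 Y1.1
G1 X11.3 Y3.5
G1 X12.1 Y7.4
; layer 2
G0 Z5.0
G0 X11.3 Y7.2
G1 X9.7 Y10.2
G1 X6.7 Y11.4
G1 X3.5 Y10.3
G1 X1.7 Y7.5
G1 X2.2 Y4.2
G1 X4.7 Y2.0
G1 X8.1 Y1.9
G1 X10.6 Y4.0
G1 X11.3 Y7.2
; layer 3
G0 Z7.5
G0 X10.5 Y7.1
G1 X9.2 Y9.6
G1 X6.6 Y10.6
G1 X4.0 Y9.7
G1 X2.5 Y7.3
G1 X2.9 Y4.6
G1 X5.0 Y2.8
G1 X7.8 Y2.6
G1 X9.9 Y4.4
G1 X10.5 Y7.1
; layer 4
G0 Z9.9
G0 X9.7 Y7.0
G1 X8.7 Y8.9
G1 X6.6 Y9.8
G1 X4.5 Y9.1
G1 X3.3 Y7.2
G1 X3.6 Y5.0
G1 X5.3 Y3.5
G1 X7.5 Y3.4
G1 X9.2 Y4.8
G1 X9.7 Y7.0
; layer 5
G0 Z12.4
G0 X8.9 Y6.9
G1 X8.1 Y8.3
G1 X6.6 Y8.9
G1 X5.0 Y8.4
G1 X4.1 Y7.0
G1 X4.4 Y5.3
G1 X5.6 Y4.2
G1 X7.3 Y4.2
G1 X8.6 Y5.2
G1 X8.9 Y6.9
; layer 6
G0 Z14.9
G0 X8.1 Y6.8
G1 X7.6 Y7.7
G1 X6.5 Y8.1
G1 X5.5 Y7.8
G1 X4.9 Y6.8
G1 X5.1 Y5.7
G1 X5.9 Y5.0
G1 X7.0 Y5.0
G1 X7.9 Y5.7
G1 X8.1 Y6.8
; layer 7
G0 Z17.4
G0 X7.3 Y6.6
G1 X7.0 Y7.1
G1 X6.5 Y7.3
G1 X6.0 Y7.1
G1 X5.7 Y6.7
G1 X5.8 Y6.1
G1 X6.2 Y5.8
G1 X6.8 Y5.7
G1 X7.2 Y6.1
G1 X7.3 Y6.6
M2 ; end

The solid is a regular 9-sided pyramid, base circumscribed radius ≈ 6.5 mm, apex at z ≈ 19.9 mm. Slicing at Δz = 2.5 mm — 8 equal slices spanning the solid's height, so layer i sits at z = i·h/8 — gives 7 non-empty perimeters. Each is a 9-segment closed polygon; G0 lifts to the layer z and rapids to the start vertex, then G1 traces the edges. The cross-section shrinks linearly with z (the slice at the apex is degenerate and omitted).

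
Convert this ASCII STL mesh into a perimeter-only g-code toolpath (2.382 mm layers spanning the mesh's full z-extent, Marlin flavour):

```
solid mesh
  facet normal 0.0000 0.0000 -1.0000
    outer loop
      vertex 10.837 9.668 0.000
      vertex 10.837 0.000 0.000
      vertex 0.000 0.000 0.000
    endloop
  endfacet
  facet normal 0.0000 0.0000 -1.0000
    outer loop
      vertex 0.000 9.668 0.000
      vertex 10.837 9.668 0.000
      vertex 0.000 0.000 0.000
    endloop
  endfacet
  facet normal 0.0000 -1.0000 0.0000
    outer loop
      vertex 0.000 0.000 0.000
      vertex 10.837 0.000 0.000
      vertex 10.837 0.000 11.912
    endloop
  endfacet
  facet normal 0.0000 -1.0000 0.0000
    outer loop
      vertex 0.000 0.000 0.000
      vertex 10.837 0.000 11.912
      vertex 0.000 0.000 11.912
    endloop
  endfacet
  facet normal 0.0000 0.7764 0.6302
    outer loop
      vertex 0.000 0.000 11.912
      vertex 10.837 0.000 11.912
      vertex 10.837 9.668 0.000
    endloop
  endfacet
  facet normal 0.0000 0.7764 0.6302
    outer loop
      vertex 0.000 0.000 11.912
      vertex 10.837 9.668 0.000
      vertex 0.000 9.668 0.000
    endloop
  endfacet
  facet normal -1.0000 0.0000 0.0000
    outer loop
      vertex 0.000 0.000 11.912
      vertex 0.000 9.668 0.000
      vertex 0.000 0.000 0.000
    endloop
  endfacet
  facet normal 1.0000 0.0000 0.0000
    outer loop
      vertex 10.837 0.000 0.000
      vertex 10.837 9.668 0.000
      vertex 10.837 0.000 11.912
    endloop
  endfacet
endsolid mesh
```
; perimeter-only toolpath
G21 ; units = mm
G90 ; absolute positioning
G28 ; home
; layer 1
G0 Z2.382
G0 X0.000 Y0.000
G1 X10.837 Y0.000
G1 X10.837 Y7.734
G1 X0.000 Y7.734
G1 X0.000 Y0.000
; layer 2
G0 Z4.765
G0 X0.000 Y0.000
G1 X10.837 Y0.000
G1 X10.837 Y5.801
G1 X0.000 Y5.801
G1 X0.000 Y0.000
; layer 3
G0 Z7.147
G0 X0.000 Y0.000
G1 X10.837 Y0.000
G1 X10.837 Y3.867
G1 X0.000 Y3.867
G1 X0.000 Y0.000
; layer 4
G0 Z9.530
G0 X0.000 Y0.000
G1 X10.837 Y0.000
G1 X10.837 Y1.934
G1 X0.000 Y1.934
G1 X0.000 Y0.000
M2 ; end

The solid is a wedge (ramp): 10.8 × 9.67 mm base, rising to 11.9 mm along the y=0 edge and sloping linearly to z=0 at y=9.67. Slicing at Δz = 2.382 mm — 5 equal slices spanning the solid's height, so layer i sits at z = i·h/5 — gives 4 non-empty perimeters. Each is a 4-segment closed polygon; G0 lifts to the layer z and rapids to the start vertex, then G1 traces the edges. The cross-section shrinks linearly with z (the slice at the apex is degenerate and omitted).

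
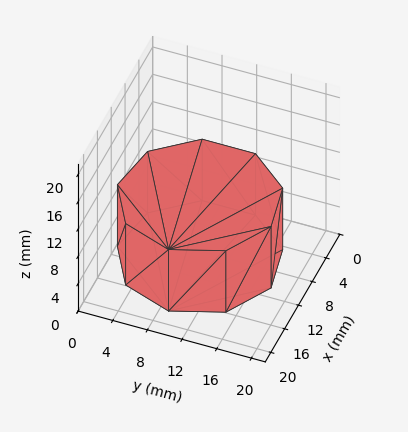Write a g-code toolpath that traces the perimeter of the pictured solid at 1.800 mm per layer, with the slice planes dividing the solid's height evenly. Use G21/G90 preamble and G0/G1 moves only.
Reading the render: the shape is a regular 9-sided prism (a cylinder approximated with 9 flat sides), circumscribed radius ≈ 9 mm, height ≈ 9 mm (dimensions read to the nearest mm from the axis ticks). For the g-code, the solid's height is divided into equal slices at the stated Δz and each level perimeter traced with G1 moves after a G0 lift.

; perimeter-only toolpath
G21 ; units = mm
G90 ; absolute positioning
G28 ; home
; layer 1
G0 Z1.800
G0 X18.000 Y9.000
G1 X15.894 Y14.785
G1 X10.563 Y17.863
G1 X4.500 Y16.794
G1 X0.543 Y12.078
G1 X0.543 Y5.922
G1 X4.500 Y1.206
G1 X10.563 Y0.137
G1 X15.894 Y3.215
G1 X18.000 Y9.000
; layer 2
G0 Z3.600
G0 X18.000 Y9.000
G1 X15.894 Y14.785
G1 X10.563 Y17.863
G1 X4.500 Y16.794
G1 X0.543 Y12.078
G1 X0.543 Y5.922
G1 X4.500 Y1.206
G1 X10.563 Y0.137
G1 X15.894 Y3.215
G1 X18.000 Y9.000
; layer 3
G0 Z5.400
G0 X18.000 Y9.000
G1 X15.894 Y14.785
G1 X10.563 Y17.863
G1 X4.500 Y16.794
G1 X0.543 Y12.078
G1 X0.543 Y5.922
G1 X4.500 Y1.206
G1 X10.563 Y0.137
G1 X15.894 Y3.215
G1 X18.000 Y9.000
; layer 4
G0 Z7.200
G0 X18.000 Y9.000
G1 X15.894 Y14.785
G1 X10.563 Y17.863
G1 X4.500 Y16.794
G1 X0.543 Y12.078
G1 X0.543 Y5.922
G1 X4.500 Y1.206
G1 X10.563 Y0.137
G1 X15.894 Y3.215
G1 X18.000 Y9.000
; layer 5
G0 Z9.000
G0 X18.000 Y9.000
G1 X15.894 Y14.785
G1 X10.563 Y17.863
G1 X4.500 Y16.794
G1 X0.543 Y12.078
G1 X0.543 Y5.922
G1 X4.500 Y1.206
G1 X10.563 Y0.137
G1 X15.894 Y3.215
G1 X18.000 Y9.000
M2 ; end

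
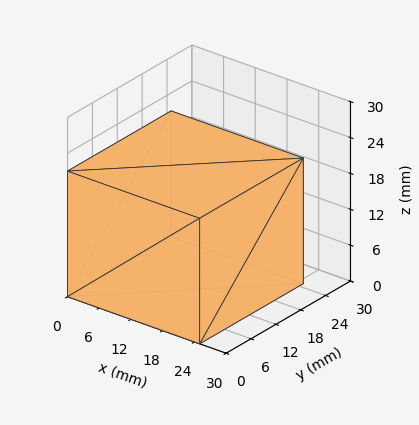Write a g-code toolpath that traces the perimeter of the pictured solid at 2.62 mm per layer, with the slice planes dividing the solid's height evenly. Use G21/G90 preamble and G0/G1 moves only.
Reading the render: the shape is a rectangular box, roughly 25 × 25 mm footprint and 21 mm tall (dimensions read to the nearest mm from the axis ticks). For the g-code, the solid's height is divided into equal slices at the stated Δz and each level perimeter traced with G1 moves after a G0 lift.

; perimeter-only toolpath
G21 ; units = mm
G90 ; absolute positioning
G28 ; home
; layer 1
G0 Z2.62
G0 X0.00 Y0.00
G1 X25.00 Y0.00
G1 X25.00 Y25.00
G1 X0.00 Y25.00
G1 X0.00 Y0.00
; layer 2
G0 Z5.25
G0 X0.00 Y0.00
G1 X25.00 Y0.00
G1 X25.00 Y25.00
G1 X0.00 Y25.00
G1 X0.00 Y0.00
; layer 3
G0 Z7.88
G0 X0.00 Y0.00
G1 X25.00 Y0.00
G1 X25.00 Y25.00
G1 X0.00 Y25.00
G1 X0.00 Y0.00
; layer 4
G0 Z10.50
G0 X0.00 Y0.00
G1 X25.00 Y0.00
G1 X25.00 Y25.00
G1 X0.00 Y25.00
G1 X0.00 Y0.00
; layer 5
G0 Z13.12
G0 X0.00 Y0.00
G1 X25.00 Y0.00
G1 X25.00 Y25.00
G1 X0.00 Y25.00
G1 X0.00 Y0.00
; layer 6
G0 Z15.75
G0 X0.00 Y0.00
G1 X25.00 Y0.00
G1 X25.00 Y25.00
G1 X0.00 Y25.00
G1 X0.00 Y0.00
; layer 7
G0 Z18.38
G0 X0.00 Y0.00
G1 X25.00 Y0.00
G1 X25.00 Y25.00
G1 X0.00 Y25.00
G1 X0.00 Y0.00
; layer 8
G0 Z21.00
G0 X0.00 Y0.00
G1 X25.00 Y0.00
G1 X25.00 Y25.00
G1 X0.00 Y25.00
G1 X0.00 Y0.00
M2 ; end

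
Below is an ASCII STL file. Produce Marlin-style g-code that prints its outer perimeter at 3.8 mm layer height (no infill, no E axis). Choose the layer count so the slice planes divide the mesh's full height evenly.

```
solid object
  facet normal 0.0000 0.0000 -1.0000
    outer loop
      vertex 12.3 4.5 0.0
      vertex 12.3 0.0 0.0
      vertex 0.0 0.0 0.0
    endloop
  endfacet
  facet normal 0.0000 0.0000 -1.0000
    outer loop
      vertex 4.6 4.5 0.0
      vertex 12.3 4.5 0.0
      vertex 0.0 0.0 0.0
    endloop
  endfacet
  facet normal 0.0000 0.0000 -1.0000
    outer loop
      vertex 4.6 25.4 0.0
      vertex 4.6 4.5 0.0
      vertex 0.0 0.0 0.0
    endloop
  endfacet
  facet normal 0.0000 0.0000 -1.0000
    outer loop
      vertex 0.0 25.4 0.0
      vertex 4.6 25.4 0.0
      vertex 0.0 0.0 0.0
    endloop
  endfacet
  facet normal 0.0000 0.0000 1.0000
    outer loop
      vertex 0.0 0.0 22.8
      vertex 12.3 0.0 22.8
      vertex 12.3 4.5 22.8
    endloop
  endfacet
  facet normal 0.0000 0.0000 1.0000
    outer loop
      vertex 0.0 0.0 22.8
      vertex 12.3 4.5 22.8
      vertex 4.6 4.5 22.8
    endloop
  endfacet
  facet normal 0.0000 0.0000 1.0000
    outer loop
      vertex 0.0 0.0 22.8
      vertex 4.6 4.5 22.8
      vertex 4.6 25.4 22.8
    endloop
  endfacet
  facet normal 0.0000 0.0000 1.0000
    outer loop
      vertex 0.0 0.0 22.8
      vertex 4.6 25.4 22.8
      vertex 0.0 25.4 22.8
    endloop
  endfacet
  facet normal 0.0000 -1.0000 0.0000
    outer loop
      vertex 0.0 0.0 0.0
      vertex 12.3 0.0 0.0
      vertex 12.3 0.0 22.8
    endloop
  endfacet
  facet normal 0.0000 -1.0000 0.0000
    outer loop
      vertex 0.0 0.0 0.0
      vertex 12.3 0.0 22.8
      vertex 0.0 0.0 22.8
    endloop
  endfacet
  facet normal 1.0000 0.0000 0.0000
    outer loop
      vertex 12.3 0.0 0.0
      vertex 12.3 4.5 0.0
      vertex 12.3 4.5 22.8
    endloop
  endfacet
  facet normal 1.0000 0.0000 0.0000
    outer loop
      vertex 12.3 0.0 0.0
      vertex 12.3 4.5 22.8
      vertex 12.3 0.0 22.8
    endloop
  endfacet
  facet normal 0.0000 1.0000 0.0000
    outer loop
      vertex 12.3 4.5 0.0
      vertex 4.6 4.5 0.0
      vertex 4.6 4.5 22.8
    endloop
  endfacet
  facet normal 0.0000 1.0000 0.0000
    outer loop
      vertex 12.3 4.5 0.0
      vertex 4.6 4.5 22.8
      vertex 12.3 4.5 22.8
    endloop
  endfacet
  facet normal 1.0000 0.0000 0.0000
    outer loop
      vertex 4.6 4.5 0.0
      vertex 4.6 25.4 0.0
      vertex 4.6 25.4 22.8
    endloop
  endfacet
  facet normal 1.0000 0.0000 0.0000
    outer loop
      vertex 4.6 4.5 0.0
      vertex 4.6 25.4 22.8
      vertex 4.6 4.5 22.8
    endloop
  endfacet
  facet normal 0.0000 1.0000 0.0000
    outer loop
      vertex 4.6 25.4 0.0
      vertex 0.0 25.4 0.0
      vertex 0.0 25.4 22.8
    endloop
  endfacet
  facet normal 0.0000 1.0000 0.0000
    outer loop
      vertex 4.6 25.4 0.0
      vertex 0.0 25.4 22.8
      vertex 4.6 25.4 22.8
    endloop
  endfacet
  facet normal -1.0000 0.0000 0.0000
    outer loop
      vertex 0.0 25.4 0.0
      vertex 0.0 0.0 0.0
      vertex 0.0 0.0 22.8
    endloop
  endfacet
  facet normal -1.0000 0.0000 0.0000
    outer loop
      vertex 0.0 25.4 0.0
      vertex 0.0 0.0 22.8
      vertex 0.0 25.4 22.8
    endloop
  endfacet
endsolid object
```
; perimeter-only toolpath
G21 ; units = mm
G90 ; absolute positioning
G28 ; home
; layer 1
G0 Z3.8
G0 X0.0 Y0.0
G1 X12.3 Y0.0
G1 X12.3 Y4.5
G1 X4.6 Y4.5
G1 X4.6 Y25.4
G1 X0.0 Y25.4
G1 X0.0 Y0.0
; layer 2
G0 Z7.6
G0 X0.0 Y0.0
G1 X12.3 Y0.0
G1 X12.3 Y4.5
G1 X4.6 Y4.5
G1 X4.6 Y25.4
G1 X0.0 Y25.4
G1 X0.0 Y0.0
; layer 3
G0 Z11.4
G0 X0.0 Y0.0
G1 X12.3 Y0.0
G1 X12.3 Y4.5
G1 X4.6 Y4.5
G1 X4.6 Y25.4
G1 X0.0 Y25.4
G1 X0.0 Y0.0
; layer 4
G0 Z15.2
G0 X0.0 Y0.0
G1 X12.3 Y0.0
G1 X12.3 Y4.5
G1 X4.6 Y4.5
G1 X4.6 Y25.4
G1 X0.0 Y25.4
G1 X0.0 Y0.0
; layer 5
G0 Z19.0
G0 X0.0 Y0.0
G1 X12.3 Y0.0
G1 X12.3 Y4.5
G1 X4.6 Y4.5
G1 X4.6 Y25.4
G1 X0.0 Y25.4
G1 X0.0 Y0.0
; layer 6
G0 Z22.8
G0 X0.0 Y0.0
G1 X12.3 Y0.0
G1 X12.3 Y4.5
G1 X4.6 Y4.5
G1 X4.6 Y25.4
G1 X0.0 Y25.4
G1 X0.0 Y0.0
M2 ; end

The solid is an L-shaped prism: outer 12.3 × 25.4 mm, arm thicknesses ≈ 4.5 mm (horizontal) and 4.6 mm (vertical), extruded 22.8 mm in z. Slicing at Δz = 3.8 mm — 6 equal slices spanning the solid's height, so layer i sits at z = i·h/6 — gives 6 non-empty perimeters. Each is a 6-segment closed polygon; G0 lifts to the layer z and rapids to the start vertex, then G1 traces the edges.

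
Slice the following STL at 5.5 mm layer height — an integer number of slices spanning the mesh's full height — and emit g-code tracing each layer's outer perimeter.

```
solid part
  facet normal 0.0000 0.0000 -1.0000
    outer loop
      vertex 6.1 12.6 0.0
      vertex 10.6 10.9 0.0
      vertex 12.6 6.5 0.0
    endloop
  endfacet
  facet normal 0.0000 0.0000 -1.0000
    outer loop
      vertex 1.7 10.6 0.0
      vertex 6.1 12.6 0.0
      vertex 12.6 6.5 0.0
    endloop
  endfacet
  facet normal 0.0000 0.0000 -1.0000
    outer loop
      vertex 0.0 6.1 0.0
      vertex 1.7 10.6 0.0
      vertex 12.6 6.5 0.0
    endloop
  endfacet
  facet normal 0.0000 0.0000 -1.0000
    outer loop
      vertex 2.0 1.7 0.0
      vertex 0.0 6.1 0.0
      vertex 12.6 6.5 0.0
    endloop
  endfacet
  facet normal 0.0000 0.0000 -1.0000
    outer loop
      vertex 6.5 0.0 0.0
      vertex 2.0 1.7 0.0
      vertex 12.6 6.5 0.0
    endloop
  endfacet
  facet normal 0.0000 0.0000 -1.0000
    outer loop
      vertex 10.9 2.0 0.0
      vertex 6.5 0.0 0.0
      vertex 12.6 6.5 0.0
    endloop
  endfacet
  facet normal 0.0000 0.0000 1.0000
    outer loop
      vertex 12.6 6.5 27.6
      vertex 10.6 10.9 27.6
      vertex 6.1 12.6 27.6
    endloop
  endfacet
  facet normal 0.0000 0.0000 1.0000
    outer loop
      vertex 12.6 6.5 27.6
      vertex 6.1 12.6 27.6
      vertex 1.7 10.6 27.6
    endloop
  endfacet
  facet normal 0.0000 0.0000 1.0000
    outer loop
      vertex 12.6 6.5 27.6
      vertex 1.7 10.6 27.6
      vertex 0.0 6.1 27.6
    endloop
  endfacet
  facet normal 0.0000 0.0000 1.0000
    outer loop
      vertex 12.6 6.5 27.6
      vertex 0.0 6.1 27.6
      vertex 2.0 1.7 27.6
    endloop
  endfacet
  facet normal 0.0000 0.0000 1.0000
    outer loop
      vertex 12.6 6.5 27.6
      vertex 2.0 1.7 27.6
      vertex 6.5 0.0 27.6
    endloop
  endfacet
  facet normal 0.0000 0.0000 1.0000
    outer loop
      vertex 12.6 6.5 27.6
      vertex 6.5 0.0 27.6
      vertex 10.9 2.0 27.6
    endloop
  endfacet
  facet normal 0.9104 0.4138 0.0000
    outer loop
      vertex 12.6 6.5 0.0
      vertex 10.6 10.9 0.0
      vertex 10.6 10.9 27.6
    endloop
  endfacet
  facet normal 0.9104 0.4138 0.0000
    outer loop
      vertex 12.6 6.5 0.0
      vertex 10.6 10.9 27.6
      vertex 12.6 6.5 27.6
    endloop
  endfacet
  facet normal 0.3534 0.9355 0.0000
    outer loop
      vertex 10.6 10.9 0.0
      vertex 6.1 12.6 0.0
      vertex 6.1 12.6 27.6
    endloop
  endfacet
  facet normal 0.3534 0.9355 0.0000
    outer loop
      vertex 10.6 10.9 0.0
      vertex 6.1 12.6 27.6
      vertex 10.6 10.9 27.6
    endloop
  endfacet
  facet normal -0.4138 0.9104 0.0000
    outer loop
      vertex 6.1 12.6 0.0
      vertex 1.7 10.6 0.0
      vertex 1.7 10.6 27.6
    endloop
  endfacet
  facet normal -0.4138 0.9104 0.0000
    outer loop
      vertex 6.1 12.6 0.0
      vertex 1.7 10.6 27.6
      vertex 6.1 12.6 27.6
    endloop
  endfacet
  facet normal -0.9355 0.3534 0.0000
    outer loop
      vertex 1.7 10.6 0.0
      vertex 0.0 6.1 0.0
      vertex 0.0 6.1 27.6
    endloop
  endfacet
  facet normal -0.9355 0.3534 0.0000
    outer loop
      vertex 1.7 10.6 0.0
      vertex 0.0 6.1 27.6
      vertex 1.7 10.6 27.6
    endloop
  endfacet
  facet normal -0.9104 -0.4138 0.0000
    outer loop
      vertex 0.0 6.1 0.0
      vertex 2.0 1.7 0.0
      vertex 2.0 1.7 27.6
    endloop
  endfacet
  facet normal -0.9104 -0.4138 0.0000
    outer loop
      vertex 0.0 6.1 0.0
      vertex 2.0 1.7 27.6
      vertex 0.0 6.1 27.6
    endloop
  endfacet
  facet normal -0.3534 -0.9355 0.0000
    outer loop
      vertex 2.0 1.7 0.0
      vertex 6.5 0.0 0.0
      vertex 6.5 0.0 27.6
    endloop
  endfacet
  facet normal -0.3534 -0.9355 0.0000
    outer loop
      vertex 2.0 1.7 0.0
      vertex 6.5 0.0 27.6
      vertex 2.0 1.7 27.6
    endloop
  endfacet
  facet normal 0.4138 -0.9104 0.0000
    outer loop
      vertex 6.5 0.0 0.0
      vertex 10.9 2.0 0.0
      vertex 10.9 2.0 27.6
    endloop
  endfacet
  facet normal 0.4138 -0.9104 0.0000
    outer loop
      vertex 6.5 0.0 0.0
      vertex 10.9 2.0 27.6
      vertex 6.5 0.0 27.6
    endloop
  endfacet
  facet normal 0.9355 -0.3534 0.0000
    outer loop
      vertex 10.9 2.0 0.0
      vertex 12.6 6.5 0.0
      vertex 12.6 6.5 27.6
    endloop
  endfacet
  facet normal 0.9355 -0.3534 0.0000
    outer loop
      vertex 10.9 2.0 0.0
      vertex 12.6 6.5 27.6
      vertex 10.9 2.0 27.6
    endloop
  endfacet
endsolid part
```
; perimeter-only toolpath
G21 ; units = mm
G90 ; absolute positioning
G28 ; home
; layer 1
G0 Z5.5
G0 X12.6 Y6.5
G1 X10.6 Y10.9
G1 X6.1 Y12.6
G1 X1.7 Y10.6
G1 X0.0 Y6.1
G1 X2.0 Y1.7
G1 X6.5 Y0.0
G1 X10.9 Y2.0
G1 X12.6 Y6.5
; layer 2
G0 Z11.0
G0 X12.6 Y6.5
G1 X10.6 Y10.9
G1 X6.1 Y12.6
G1 X1.7 Y10.6
G1 X0.0 Y6.1
G1 X2.0 Y1.7
G1 X6.5 Y0.0
G1 X10.9 Y2.0
G1 X12.6 Y6.5
; layer 3
G0 Z16.6
G0 X12.6 Y6.5
G1 X10.6 Y10.9
G1 X6.1 Y12.6
G1 X1.7 Y10.6
G1 X0.0 Y6.1
G1 X2.0 Y1.7
G1 X6.5 Y0.0
G1 X10.9 Y2.0
G1 X12.6 Y6.5
; layer 4
G0 Z22.1
G0 X12.6 Y6.5
G1 X10.6 Y10.9
G1 X6.1 Y12.6
G1 X1.7 Y10.6
G1 X0.0 Y6.1
G1 X2.0 Y1.7
G1 X6.5 Y0.0
G1 X10.9 Y2.0
G1 X12.6 Y6.5
; layer 5
G0 Z27.6
G0 X12.6 Y6.5
G1 X10.6 Y10.9
G1 X6.1 Y12.6
G1 X1.7 Y10.6
G1 X0.0 Y6.1
G1 X2.0 Y1.7
G1 X6.5 Y0.0
G1 X10.9 Y2.0
G1 X12.6 Y6.5
M2 ; end

The solid is a regular 8-sided prism (a cylinder approximated with 8 flat sides), circumscribed radius ≈ 6.3 mm, height ≈ 27.6 mm. Slicing at Δz = 5.5 mm — 5 equal slices spanning the solid's height, so layer i sits at z = i·h/5 — gives 5 non-empty perimeters. Each is a 8-segment closed polygon; G0 lifts to the layer z and rapids to the start vertex, then G1 traces the edges.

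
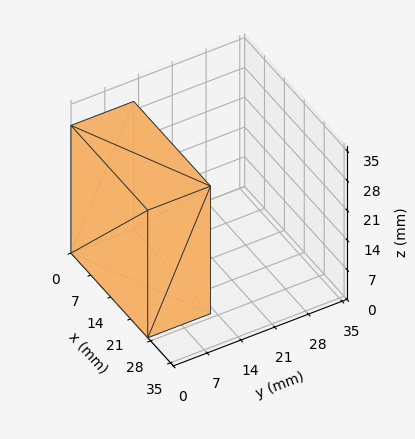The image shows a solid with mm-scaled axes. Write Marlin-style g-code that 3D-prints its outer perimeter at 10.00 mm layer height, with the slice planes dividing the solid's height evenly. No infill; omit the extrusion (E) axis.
Reading the render: the shape is a rectangular box, roughly 27 × 13 mm footprint and 30 mm tall (dimensions read to the nearest mm from the axis ticks). For the g-code, the solid's height is divided into equal slices at the stated Δz and each level perimeter traced with G1 moves after a G0 lift.

; perimeter-only toolpath
G21 ; units = mm
G90 ; absolute positioning
G28 ; home
; layer 1
G0 Z10.00
G0 X0.00 Y0.00
G1 X27.00 Y0.00
G1 X27.00 Y13.00
G1 X0.00 Y13.00
G1 X0.00 Y0.00
; layer 2
G0 Z20.00
G0 X0.00 Y0.00
G1 X27.00 Y0.00
G1 X27.00 Y13.00
G1 X0.00 Y13.00
G1 X0.00 Y0.00
; layer 3
G0 Z30.00
G0 X0.00 Y0.00
G1 X27.00 Y0.00
G1 X27.00 Y13.00
G1 X0.00 Y13.00
G1 X0.00 Y0.00
M2 ; end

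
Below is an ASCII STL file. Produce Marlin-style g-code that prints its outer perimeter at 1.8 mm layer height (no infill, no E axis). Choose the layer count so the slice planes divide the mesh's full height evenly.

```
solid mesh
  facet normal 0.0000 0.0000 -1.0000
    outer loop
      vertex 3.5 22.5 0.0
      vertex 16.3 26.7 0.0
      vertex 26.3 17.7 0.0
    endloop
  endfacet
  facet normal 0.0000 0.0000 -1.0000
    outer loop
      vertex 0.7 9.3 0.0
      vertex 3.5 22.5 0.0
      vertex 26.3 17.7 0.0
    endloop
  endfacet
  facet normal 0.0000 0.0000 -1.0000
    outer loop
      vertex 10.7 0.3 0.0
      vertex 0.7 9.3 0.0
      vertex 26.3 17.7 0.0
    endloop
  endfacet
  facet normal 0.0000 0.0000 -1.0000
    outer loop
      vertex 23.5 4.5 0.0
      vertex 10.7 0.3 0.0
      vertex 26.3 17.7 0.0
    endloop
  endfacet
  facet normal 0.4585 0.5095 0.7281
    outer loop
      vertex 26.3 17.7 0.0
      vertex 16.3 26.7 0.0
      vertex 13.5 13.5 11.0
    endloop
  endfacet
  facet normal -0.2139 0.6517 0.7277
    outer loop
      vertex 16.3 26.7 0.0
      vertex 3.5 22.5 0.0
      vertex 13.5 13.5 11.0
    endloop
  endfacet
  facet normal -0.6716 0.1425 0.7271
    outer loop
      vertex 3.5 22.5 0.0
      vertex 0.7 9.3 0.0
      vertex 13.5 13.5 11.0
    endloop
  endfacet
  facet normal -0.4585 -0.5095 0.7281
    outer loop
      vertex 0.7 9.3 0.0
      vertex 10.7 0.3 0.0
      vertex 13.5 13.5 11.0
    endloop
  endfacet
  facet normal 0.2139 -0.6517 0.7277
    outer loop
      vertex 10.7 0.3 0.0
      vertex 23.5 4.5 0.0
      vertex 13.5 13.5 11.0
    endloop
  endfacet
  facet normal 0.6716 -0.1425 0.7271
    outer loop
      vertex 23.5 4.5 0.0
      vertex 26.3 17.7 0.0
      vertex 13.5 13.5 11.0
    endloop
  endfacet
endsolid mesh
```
; perimeter-only toolpath
G21 ; units = mm
G90 ; absolute positioning
G28 ; home
; layer 1
G0 Z1.8
G0 X24.2 Y17.0
G1 X15.8 Y24.5
G1 X5.2 Y21.0
G1 X2.8 Y10.0
G1 X11.2 Y2.5
G1 X21.8 Y6.0
G1 X24.2 Y17.0
; layer 2
G0 Z3.7
G0 X22.0 Y16.3
G1 X15.4 Y22.3
G1 X6.8 Y19.5
G1 X5.0 Y10.7
G1 X11.6 Y4.7
G1 X20.2 Y7.5
G1 X22.0 Y16.3
; layer 3
G0 Z5.5
G0 X19.9 Y15.6
G1 X14.9 Y20.1
G1 X8.5 Y18.0
G1 X7.1 Y11.4
G1 X12.1 Y6.9
G1 X18.5 Y9.0
G1 X19.9 Y15.6
; layer 4
G0 Z7.3
G0 X17.8 Y14.9
G1 X14.4 Y17.9
G1 X10.2 Y16.5
G1 X9.2 Y12.1
G1 X12.6 Y9.1
G1 X16.8 Y10.5
G1 X17.8 Y14.9
; layer 5
G0 Z9.2
G0 X15.6 Y14.2
G1 X14.0 Y15.7
G1 X11.8 Y15.0
G1 X11.4 Y12.8
G1 X13.0 Y11.3
G1 X15.2 Y12.0
G1 X15.6 Y14.2
M2 ; end

The solid is a regular 6-sided pyramid, base circumscribed radius ≈ 13.5 mm, apex at z ≈ 11 mm. Slicing at Δz = 1.8 mm — 6 equal slices spanning the solid's height, so layer i sits at z = i·h/6 — gives 5 non-empty perimeters. Each is a 6-segment closed polygon; G0 lifts to the layer z and rapids to the start vertex, then G1 traces the edges. The cross-section shrinks linearly with z (the slice at the apex is degenerate and omitted).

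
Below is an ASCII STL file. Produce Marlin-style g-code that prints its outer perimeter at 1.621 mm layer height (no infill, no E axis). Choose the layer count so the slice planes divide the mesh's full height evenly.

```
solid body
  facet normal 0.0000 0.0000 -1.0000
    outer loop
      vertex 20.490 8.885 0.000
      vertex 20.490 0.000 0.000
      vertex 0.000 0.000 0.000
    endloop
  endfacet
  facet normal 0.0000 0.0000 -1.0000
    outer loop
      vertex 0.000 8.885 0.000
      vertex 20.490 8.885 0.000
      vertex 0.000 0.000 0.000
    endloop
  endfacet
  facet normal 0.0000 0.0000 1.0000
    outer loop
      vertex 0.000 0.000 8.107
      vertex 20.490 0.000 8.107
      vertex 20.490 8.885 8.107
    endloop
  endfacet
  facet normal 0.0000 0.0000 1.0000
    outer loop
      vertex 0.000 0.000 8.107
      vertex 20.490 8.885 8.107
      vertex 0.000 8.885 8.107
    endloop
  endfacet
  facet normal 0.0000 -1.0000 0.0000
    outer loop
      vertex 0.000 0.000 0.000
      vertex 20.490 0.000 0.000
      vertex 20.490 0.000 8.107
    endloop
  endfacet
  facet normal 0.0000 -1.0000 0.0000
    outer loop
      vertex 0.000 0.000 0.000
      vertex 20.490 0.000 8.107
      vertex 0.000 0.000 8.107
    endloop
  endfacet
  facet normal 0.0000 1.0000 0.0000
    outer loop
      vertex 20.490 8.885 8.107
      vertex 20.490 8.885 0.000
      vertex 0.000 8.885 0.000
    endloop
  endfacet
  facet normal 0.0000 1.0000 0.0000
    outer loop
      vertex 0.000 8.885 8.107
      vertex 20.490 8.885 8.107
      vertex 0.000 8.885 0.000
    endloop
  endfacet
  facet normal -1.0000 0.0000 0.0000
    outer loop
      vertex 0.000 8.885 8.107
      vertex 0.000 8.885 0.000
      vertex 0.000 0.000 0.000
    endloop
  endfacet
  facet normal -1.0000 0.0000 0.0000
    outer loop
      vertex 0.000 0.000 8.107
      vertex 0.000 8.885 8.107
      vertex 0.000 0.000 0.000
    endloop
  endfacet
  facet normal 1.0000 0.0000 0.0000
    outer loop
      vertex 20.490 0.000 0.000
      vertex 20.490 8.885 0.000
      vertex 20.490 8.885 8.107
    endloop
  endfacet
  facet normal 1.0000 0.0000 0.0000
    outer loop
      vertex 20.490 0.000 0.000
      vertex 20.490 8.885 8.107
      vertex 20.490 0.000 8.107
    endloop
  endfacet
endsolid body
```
; perimeter-only toolpath
G21 ; units = mm
G90 ; absolute positioning
G28 ; home
; layer 1
G0 Z1.621
G0 X0.000 Y0.000
G1 X20.490 Y0.000
G1 X20.490 Y8.885
G1 X0.000 Y8.885
G1 X0.000 Y0.000
; layer 2
G0 Z3.243
G0 X0.000 Y0.000
G1 X20.490 Y0.000
G1 X20.490 Y8.885
G1 X0.000 Y8.885
G1 X0.000 Y0.000
; layer 3
G0 Z4.864
G0 X0.000 Y0.000
G1 X20.490 Y0.000
G1 X20.490 Y8.885
G1 X0.000 Y8.885
G1 X0.000 Y0.000
; layer 4
G0 Z6.486
G0 X0.000 Y0.000
G1 X20.490 Y0.000
G1 X20.490 Y8.885
G1 X0.000 Y8.885
G1 X0.000 Y0.000
; layer 5
G0 Z8.107
G0 X0.000 Y0.000
G1 X20.490 Y0.000
G1 X20.490 Y8.885
G1 X0.000 Y8.885
G1 X0.000 Y0.000
M2 ; end

The solid is a rectangular box, roughly 20.5 × 8.88 mm footprint and 8.11 mm tall. Slicing at Δz = 1.621 mm — 5 equal slices spanning the solid's height, so layer i sits at z = i·h/5 — gives 5 non-empty perimeters. Each is a 4-segment closed polygon; G0 lifts to the layer z and rapids to the start vertex, then G1 traces the edges.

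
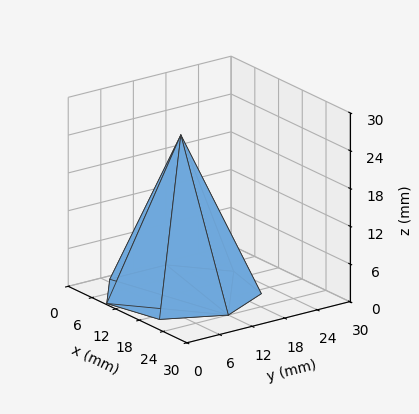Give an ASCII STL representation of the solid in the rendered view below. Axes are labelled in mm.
Reading the render: the shape is a regular 7-sided pyramid, base circumscribed radius ≈ 12 mm, apex at z ≈ 25 mm (dimensions read to the nearest mm from the axis ticks). For the STL, each face is triangulated and given an outward normal.

solid part
  facet normal 0.0000 0.0000 -1.0000
    outer loop
      vertex 9.33 23.70 0.00
      vertex 19.48 21.38 0.00
      vertex 24.00 12.00 0.00
    endloop
  endfacet
  facet normal 0.0000 0.0000 -1.0000
    outer loop
      vertex 1.19 17.21 0.00
      vertex 9.33 23.70 0.00
      vertex 24.00 12.00 0.00
    endloop
  endfacet
  facet normal 0.0000 0.0000 -1.0000
    outer loop
      vertex 1.19 6.79 0.00
      vertex 1.19 17.21 0.00
      vertex 24.00 12.00 0.00
    endloop
  endfacet
  facet normal 0.0000 0.0000 -1.0000
    outer loop
      vertex 9.33 0.30 0.00
      vertex 1.19 6.79 0.00
      vertex 24.00 12.00 0.00
    endloop
  endfacet
  facet normal 0.0000 0.0000 -1.0000
    outer loop
      vertex 19.48 2.62 0.00
      vertex 9.33 0.30 0.00
      vertex 24.00 12.00 0.00
    endloop
  endfacet
  facet normal 0.8269 0.3984 0.3969
    outer loop
      vertex 24.00 12.00 0.00
      vertex 19.48 21.38 0.00
      vertex 12.00 12.00 25.00
    endloop
  endfacet
  facet normal 0.2045 0.8948 0.3969
    outer loop
      vertex 19.48 21.38 0.00
      vertex 9.33 23.70 0.00
      vertex 12.00 12.00 25.00
    endloop
  endfacet
  facet normal -0.5722 0.7177 0.3970
    outer loop
      vertex 9.33 23.70 0.00
      vertex 1.19 17.21 0.00
      vertex 12.00 12.00 25.00
    endloop
  endfacet
  facet normal -0.9179 0.0000 0.3969
    outer loop
      vertex 1.19 17.21 0.00
      vertex 1.19 6.79 0.00
      vertex 12.00 12.00 25.00
    endloop
  endfacet
  facet normal -0.5722 -0.7177 0.3970
    outer loop
      vertex 1.19 6.79 0.00
      vertex 9.33 0.30 0.00
      vertex 12.00 12.00 25.00
    endloop
  endfacet
  facet normal 0.2045 -0.8948 0.3969
    outer loop
      vertex 9.33 0.30 0.00
      vertex 19.48 2.62 0.00
      vertex 12.00 12.00 25.00
    endloop
  endfacet
  facet normal 0.8269 -0.3984 0.3969
    outer loop
      vertex 19.48 2.62 0.00
      vertex 24.00 12.00 0.00
      vertex 12.00 12.00 25.00
    endloop
  endfacet
endsolid part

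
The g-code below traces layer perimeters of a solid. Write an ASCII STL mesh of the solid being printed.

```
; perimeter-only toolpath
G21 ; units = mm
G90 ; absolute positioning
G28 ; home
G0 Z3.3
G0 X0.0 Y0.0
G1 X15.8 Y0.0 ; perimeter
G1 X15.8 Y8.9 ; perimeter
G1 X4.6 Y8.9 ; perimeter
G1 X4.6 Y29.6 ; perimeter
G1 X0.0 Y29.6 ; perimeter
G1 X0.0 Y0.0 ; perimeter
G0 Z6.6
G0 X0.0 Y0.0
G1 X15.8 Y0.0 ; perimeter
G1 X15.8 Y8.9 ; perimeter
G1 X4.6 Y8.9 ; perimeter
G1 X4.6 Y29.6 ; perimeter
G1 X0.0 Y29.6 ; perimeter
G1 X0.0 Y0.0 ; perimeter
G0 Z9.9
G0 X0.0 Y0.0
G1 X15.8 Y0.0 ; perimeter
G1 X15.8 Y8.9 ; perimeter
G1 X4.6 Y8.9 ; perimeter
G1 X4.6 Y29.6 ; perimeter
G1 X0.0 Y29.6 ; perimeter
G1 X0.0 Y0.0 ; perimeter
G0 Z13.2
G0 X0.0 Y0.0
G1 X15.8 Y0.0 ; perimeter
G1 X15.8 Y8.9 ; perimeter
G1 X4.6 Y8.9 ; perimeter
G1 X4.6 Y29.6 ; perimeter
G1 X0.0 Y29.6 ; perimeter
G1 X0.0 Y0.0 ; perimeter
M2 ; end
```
solid part
  facet normal 0.0000 0.0000 -1.0000
    outer loop
      vertex 15.8 8.9 0.0
      vertex 15.8 0.0 0.0
      vertex 0.0 0.0 0.0
    endloop
  endfacet
  facet normal 0.0000 0.0000 -1.0000
    outer loop
      vertex 4.6 8.9 0.0
      vertex 15.8 8.9 0.0
      vertex 0.0 0.0 0.0
    endloop
  endfacet
  facet normal 0.0000 0.0000 -1.0000
    outer loop
      vertex 4.6 29.6 0.0
      vertex 4.6 8.9 0.0
      vertex 0.0 0.0 0.0
    endloop
  endfacet
  facet normal 0.0000 0.0000 -1.0000
    outer loop
      vertex 0.0 29.6 0.0
      vertex 4.6 29.6 0.0
      vertex 0.0 0.0 0.0
    endloop
  endfacet
  facet normal 0.0000 0.0000 1.0000
    outer loop
      vertex 0.0 0.0 13.2
      vertex 15.8 0.0 13.2
      vertex 15.8 8.9 13.2
    endloop
  endfacet
  facet normal 0.0000 0.0000 1.0000
    outer loop
      vertex 0.0 0.0 13.2
      vertex 15.8 8.9 13.2
      vertex 4.6 8.9 13.2
    endloop
  endfacet
  facet normal 0.0000 0.0000 1.0000
    outer loop
      vertex 0.0 0.0 13.2
      vertex 4.6 8.9 13.2
      vertex 4.6 29.6 13.2
    endloop
  endfacet
  facet normal 0.0000 0.0000 1.0000
    outer loop
      vertex 0.0 0.0 13.2
      vertex 4.6 29.6 13.2
      vertex 0.0 29.6 13.2
    endloop
  endfacet
  facet normal 0.0000 -1.0000 0.0000
    outer loop
      vertex 0.0 0.0 0.0
      vertex 15.8 0.0 0.0
      vertex 15.8 0.0 13.2
    endloop
  endfacet
  facet normal 0.0000 -1.0000 0.0000
    outer loop
      vertex 0.0 0.0 0.0
      vertex 15.8 0.0 13.2
      vertex 0.0 0.0 13.2
    endloop
  endfacet
  facet normal 1.0000 0.0000 0.0000
    outer loop
      vertex 15.8 0.0 0.0
      vertex 15.8 8.9 0.0
      vertex 15.8 8.9 13.2
    endloop
  endfacet
  facet normal 1.0000 0.0000 0.0000
    outer loop
      vertex 15.8 0.0 0.0
      vertex 15.8 8.9 13.2
      vertex 15.8 0.0 13.2
    endloop
  endfacet
  facet normal 0.0000 1.0000 0.0000
    outer loop
      vertex 15.8 8.9 0.0
      vertex 4.6 8.9 0.0
      vertex 4.6 8.9 13.2
    endloop
  endfacet
  facet normal 0.0000 1.0000 0.0000
    outer loop
      vertex 15.8 8.9 0.0
      vertex 4.6 8.9 13.2
      vertex 15.8 8.9 13.2
    endloop
  endfacet
  facet normal 1.0000 0.0000 0.0000
    outer loop
      vertex 4.6 8.9 0.0
      vertex 4.6 29.6 0.0
      vertex 4.6 29.6 13.2
    endloop
  endfacet
  facet normal 1.0000 0.0000 0.0000
    outer loop
      vertex 4.6 8.9 0.0
      vertex 4.6 29.6 13.2
      vertex 4.6 8.9 13.2
    endloop
  endfacet
  facet normal 0.0000 1.0000 0.0000
    outer loop
      vertex 4.6 29.6 0.0
      vertex 0.0 29.6 0.0
      vertex 0.0 29.6 13.2
    endloop
  endfacet
  facet normal 0.0000 1.0000 0.0000
    outer loop
      vertex 4.6 29.6 0.0
      vertex 0.0 29.6 13.2
      vertex 4.6 29.6 13.2
    endloop
  endfacet
  facet normal -1.0000 0.0000 0.0000
    outer loop
      vertex 0.0 29.6 0.0
      vertex 0.0 0.0 0.0
      vertex 0.0 0.0 13.2
    endloop
  endfacet
  facet normal -1.0000 0.0000 0.0000
    outer loop
      vertex 0.0 29.6 0.0
      vertex 0.0 0.0 13.2
      vertex 0.0 29.6 13.2
    endloop
  endfacet
endsolid part

The G0 Z moves step by Δz≈3.3 mm. Every layer's G1 loop is the same polygon, so the solid is a straight extrusion of it from z=0 to z≈13.2. Closing with flat bottom and top caps and triangulating gives 20 facets — an L-shaped prism: outer 15.8 × 29.6 mm, arm thicknesses ≈ 8.9 mm (horizontal) and 4.6 mm (vertical), extruded 13.2 mm in z.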